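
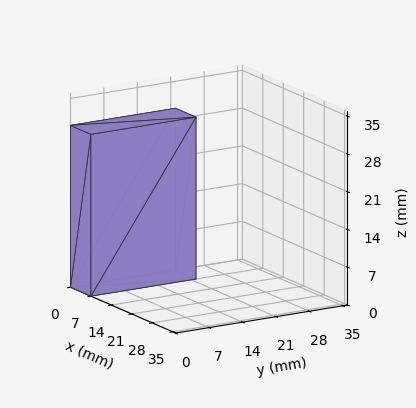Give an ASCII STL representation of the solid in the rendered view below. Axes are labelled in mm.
Reading the render: the shape is a rectangular box, roughly 7 × 22 mm footprint and 30 mm tall (dimensions read to the nearest mm from the axis ticks). For the STL, each face is triangulated and given an outward normal.

solid part
  facet normal 0.0000 0.0000 -1.0000
    outer loop
      vertex 7.0 22.0 0.0
      vertex 7.0 0.0 0.0
      vertex 0.0 0.0 0.0
    endloop
  endfacet
  facet normal 0.0000 0.0000 -1.0000
    outer loop
      vertex 0.0 22.0 0.0
      vertex 7.0 22.0 0.0
      vertex 0.0 0.0 0.0
    endloop
  endfacet
  facet normal 0.0000 0.0000 1.0000
    outer loop
      vertex 0.0 0.0 30.0
      vertex 7.0 0.0 30.0
      vertex 7.0 22.0 30.0
    endloop
  endfacet
  facet normal 0.0000 0.0000 1.0000
    outer loop
      vertex 0.0 0.0 30.0
      vertex 7.0 22.0 30.0
      vertex 0.0 22.0 30.0
    endloop
  endfacet
  facet normal 0.0000 -1.0000 0.0000
    outer loop
      vertex 0.0 0.0 0.0
      vertex 7.0 0.0 0.0
      vertex 7.0 0.0 30.0
    endloop
  endfacet
  facet normal 0.0000 -1.0000 0.0000
    outer loop
      vertex 0.0 0.0 0.0
      vertex 7.0 0.0 30.0
      vertex 0.0 0.0 30.0
    endloop
  endfacet
  facet normal 0.0000 1.0000 0.0000
    outer loop
      vertex 7.0 22.0 30.0
      vertex 7.0 22.0 0.0
      vertex 0.0 22.0 0.0
    endloop
  endfacet
  facet normal 0.0000 1.0000 0.0000
    outer loop
      vertex 0.0 22.0 30.0
      vertex 7.0 22.0 30.0
      vertex 0.0 22.0 0.0
    endloop
  endfacet
  facet normal -1.0000 0.0000 0.0000
    outer loop
      vertex 0.0 22.0 30.0
      vertex 0.0 22.0 0.0
      vertex 0.0 0.0 0.0
    endloop
  endfacet
  facet normal -1.0000 0.0000 0.0000
    outer loop
      vertex 0.0 0.0 30.0
      vertex 0.0 22.0 30.0
      vertex 0.0 0.0 0.0
    endloop
  endfacet
  facet normal 1.0000 0.0000 0.0000
    outer loop
      vertex 7.0 0.0 0.0
      vertex 7.0 22.0 0.0
      vertex 7.0 22.0 30.0
    endloop
  endfacet
  facet normal 1.0000 0.0000 0.0000
    outer loop
      vertex 7.0 0.0 0.0
      vertex 7.0 22.0 30.0
      vertex 7.0 0.0 30.0
    endloop
  endfacet
endsolid part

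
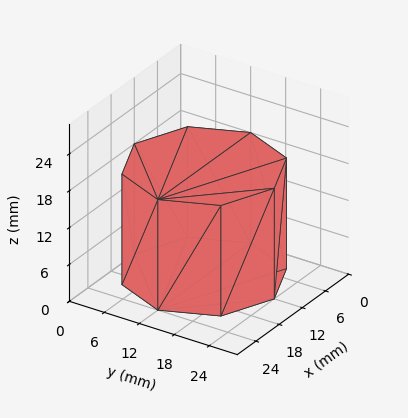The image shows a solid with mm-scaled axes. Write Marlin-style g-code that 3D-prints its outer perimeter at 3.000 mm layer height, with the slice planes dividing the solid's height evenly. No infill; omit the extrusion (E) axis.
Reading the render: the shape is a regular 8-sided prism (a cylinder approximated with 8 flat sides), circumscribed radius ≈ 12 mm, height ≈ 18 mm (dimensions read to the nearest mm from the axis ticks). For the g-code, the solid's height is divided into equal slices at the stated Δz and each level perimeter traced with G1 moves after a G0 lift.

; perimeter-only toolpath
G21 ; units = mm
G90 ; absolute positioning
G28 ; home
; layer 1
G0 Z3.000
G0 X24.000 Y12.000
G1 X20.485 Y20.485
G1 X12.000 Y24.000
G1 X3.515 Y20.485
G1 X0.000 Y12.000
G1 X3.515 Y3.515
G1 X12.000 Y0.000
G1 X20.485 Y3.515
G1 X24.000 Y12.000
; layer 2
G0 Z6.000
G0 X24.000 Y12.000
G1 X20.485 Y20.485
G1 X12.000 Y24.000
G1 X3.515 Y20.485
G1 X0.000 Y12.000
G1 X3.515 Y3.515
G1 X12.000 Y0.000
G1 X20.485 Y3.515
G1 X24.000 Y12.000
; layer 3
G0 Z9.000
G0 X24.000 Y12.000
G1 X20.485 Y20.485
G1 X12.000 Y24.000
G1 X3.515 Y20.485
G1 X0.000 Y12.000
G1 X3.515 Y3.515
G1 X12.000 Y0.000
G1 X20.485 Y3.515
G1 X24.000 Y12.000
; layer 4
G0 Z12.000
G0 X24.000 Y12.000
G1 X20.485 Y20.485
G1 X12.000 Y24.000
G1 X3.515 Y20.485
G1 X0.000 Y12.000
G1 X3.515 Y3.515
G1 X12.000 Y0.000
G1 X20.485 Y3.515
G1 X24.000 Y12.000
; layer 5
G0 Z15.000
G0 X24.000 Y12.000
G1 X20.485 Y20.485
G1 X12.000 Y24.000
G1 X3.515 Y20.485
G1 X0.000 Y12.000
G1 X3.515 Y3.515
G1 X12.000 Y0.000
G1 X20.485 Y3.515
G1 X24.000 Y12.000
; layer 6
G0 Z18.000
G0 X24.000 Y12.000
G1 X20.485 Y20.485
G1 X12.000 Y24.000
G1 X3.515 Y20.485
G1 X0.000 Y12.000
G1 X3.515 Y3.515
G1 X12.000 Y0.000
G1 X20.485 Y3.515
G1 X24.000 Y12.000
M2 ; end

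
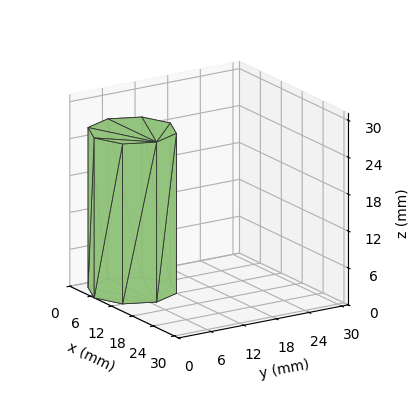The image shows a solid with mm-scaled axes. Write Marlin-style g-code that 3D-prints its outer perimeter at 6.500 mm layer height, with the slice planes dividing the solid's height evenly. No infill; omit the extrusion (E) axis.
Reading the render: the shape is a regular 8-sided prism (a cylinder approximated with 8 flat sides), circumscribed radius ≈ 7 mm, height ≈ 26 mm (dimensions read to the nearest mm from the axis ticks). For the g-code, the solid's height is divided into equal slices at the stated Δz and each level perimeter traced with G1 moves after a G0 lift.

; perimeter-only toolpath
G21 ; units = mm
G90 ; absolute positioning
G28 ; home
; layer 1
G0 Z6.500
G0 X14.000 Y7.000
G1 X11.950 Y11.950
G1 X7.000 Y14.000
G1 X2.050 Y11.950
G1 X0.000 Y7.000
G1 X2.050 Y2.050
G1 X7.000 Y0.000
G1 X11.950 Y2.050
G1 X14.000 Y7.000
; layer 2
G0 Z13.000
G0 X14.000 Y7.000
G1 X11.950 Y11.950
G1 X7.000 Y14.000
G1 X2.050 Y11.950
G1 X0.000 Y7.000
G1 X2.050 Y2.050
G1 X7.000 Y0.000
G1 X11.950 Y2.050
G1 X14.000 Y7.000
; layer 3
G0 Z19.500
G0 X14.000 Y7.000
G1 X11.950 Y11.950
G1 X7.000 Y14.000
G1 X2.050 Y11.950
G1 X0.000 Y7.000
G1 X2.050 Y2.050
G1 X7.000 Y0.000
G1 X11.950 Y2.050
G1 X14.000 Y7.000
; layer 4
G0 Z26.000
G0 X14.000 Y7.000
G1 X11.950 Y11.950
G1 X7.000 Y14.000
G1 X2.050 Y11.950
G1 X0.000 Y7.000
G1 X2.050 Y2.050
G1 X7.000 Y0.000
G1 X11.950 Y2.050
G1 X14.000 Y7.000
M2 ; end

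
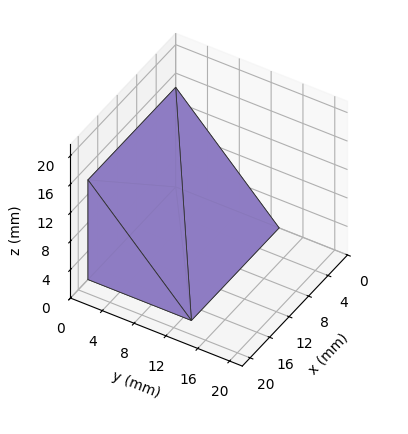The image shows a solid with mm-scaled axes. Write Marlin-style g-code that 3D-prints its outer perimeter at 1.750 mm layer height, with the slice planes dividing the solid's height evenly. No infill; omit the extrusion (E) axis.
Reading the render: the shape is a wedge (ramp): 18 × 13 mm base, rising to 14 mm along the y=0 edge and sloping linearly to z=0 at y=13 (dimensions read to the nearest mm from the axis ticks). For the g-code, the solid's height is divided into equal slices at the stated Δz and each level perimeter traced with G1 moves after a G0 lift.

; perimeter-only toolpath
G21 ; units = mm
G90 ; absolute positioning
G28 ; home
; layer 1
G0 Z1.750
G0 X0.000 Y0.000
G1 X18.000 Y0.000
G1 X18.000 Y11.375
G1 X0.000 Y11.375
G1 X0.000 Y0.000
; layer 2
G0 Z3.500
G0 X0.000 Y0.000
G1 X18.000 Y0.000
G1 X18.000 Y9.750
G1 X0.000 Y9.750
G1 X0.000 Y0.000
; layer 3
G0 Z5.250
G0 X0.000 Y0.000
G1 X18.000 Y0.000
G1 X18.000 Y8.125
G1 X0.000 Y8.125
G1 X0.000 Y0.000
; layer 4
G0 Z7.000
G0 X0.000 Y0.000
G1 X18.000 Y0.000
G1 X18.000 Y6.500
G1 X0.000 Y6.500
G1 X0.000 Y0.000
; layer 5
G0 Z8.750
G0 X0.000 Y0.000
G1 X18.000 Y0.000
G1 X18.000 Y4.875
G1 X0.000 Y4.875
G1 X0.000 Y0.000
; layer 6
G0 Z10.500
G0 X0.000 Y0.000
G1 X18.000 Y0.000
G1 X18.000 Y3.250
G1 X0.000 Y3.250
G1 X0.000 Y0.000
; layer 7
G0 Z12.250
G0 X0.000 Y0.000
G1 X18.000 Y0.000
G1 X18.000 Y1.625
G1 X0.000 Y1.625
G1 X0.000 Y0.000
M2 ; end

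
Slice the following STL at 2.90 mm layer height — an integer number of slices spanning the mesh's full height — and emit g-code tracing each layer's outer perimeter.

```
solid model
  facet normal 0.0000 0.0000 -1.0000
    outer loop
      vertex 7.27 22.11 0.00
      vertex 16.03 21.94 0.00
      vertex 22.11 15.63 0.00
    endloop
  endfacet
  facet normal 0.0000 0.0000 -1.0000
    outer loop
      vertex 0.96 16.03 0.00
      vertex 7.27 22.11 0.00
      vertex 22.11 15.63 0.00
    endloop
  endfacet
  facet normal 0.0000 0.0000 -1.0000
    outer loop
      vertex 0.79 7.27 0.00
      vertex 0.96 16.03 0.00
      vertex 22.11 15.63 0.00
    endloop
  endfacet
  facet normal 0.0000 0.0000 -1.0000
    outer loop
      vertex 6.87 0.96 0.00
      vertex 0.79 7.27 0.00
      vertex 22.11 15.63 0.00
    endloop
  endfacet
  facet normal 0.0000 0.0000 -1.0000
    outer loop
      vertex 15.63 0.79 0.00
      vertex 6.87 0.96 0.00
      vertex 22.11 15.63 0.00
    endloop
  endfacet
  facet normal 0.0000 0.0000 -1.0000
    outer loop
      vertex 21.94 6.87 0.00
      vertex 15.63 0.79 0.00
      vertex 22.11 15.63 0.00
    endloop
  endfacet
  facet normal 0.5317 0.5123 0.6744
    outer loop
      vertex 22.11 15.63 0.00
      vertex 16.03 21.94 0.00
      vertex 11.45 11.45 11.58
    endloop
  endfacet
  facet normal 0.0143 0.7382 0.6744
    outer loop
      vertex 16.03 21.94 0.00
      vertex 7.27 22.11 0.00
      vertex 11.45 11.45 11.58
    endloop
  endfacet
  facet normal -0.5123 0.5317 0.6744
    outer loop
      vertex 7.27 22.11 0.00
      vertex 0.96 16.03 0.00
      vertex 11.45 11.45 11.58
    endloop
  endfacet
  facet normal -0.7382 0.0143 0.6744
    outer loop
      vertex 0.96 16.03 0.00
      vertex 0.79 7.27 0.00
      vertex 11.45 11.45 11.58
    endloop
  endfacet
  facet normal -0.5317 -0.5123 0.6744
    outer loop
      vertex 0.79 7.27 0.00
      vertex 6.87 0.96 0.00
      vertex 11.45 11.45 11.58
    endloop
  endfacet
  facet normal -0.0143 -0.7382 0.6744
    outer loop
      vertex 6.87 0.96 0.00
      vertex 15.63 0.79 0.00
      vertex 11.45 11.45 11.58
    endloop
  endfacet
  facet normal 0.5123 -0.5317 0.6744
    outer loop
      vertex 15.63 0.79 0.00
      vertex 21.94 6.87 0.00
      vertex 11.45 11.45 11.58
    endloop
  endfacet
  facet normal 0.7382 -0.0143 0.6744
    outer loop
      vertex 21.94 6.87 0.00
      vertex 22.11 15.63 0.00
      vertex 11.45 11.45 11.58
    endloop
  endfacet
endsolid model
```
; perimeter-only toolpath
G21 ; units = mm
G90 ; absolute positioning
G28 ; home
; layer 1
G0 Z2.90
G0 X19.45 Y14.59
G1 X14.89 Y19.32
G1 X8.31 Y19.45
G1 X3.58 Y14.89
G1 X3.46 Y8.31
G1 X8.02 Y3.58
G1 X14.59 Y3.46
G1 X19.32 Y8.02
G1 X19.45 Y14.59
; layer 2
G0 Z5.79
G0 X16.78 Y13.54
G1 X13.74 Y16.70
G1 X9.36 Y16.78
G1 X6.21 Y13.74
G1 X6.12 Y9.36
G1 X9.16 Y6.21
G1 X13.54 Y6.12
G1 X16.70 Y9.16
G1 X16.78 Y13.54
; layer 3
G0 Z8.69
G0 X14.11 Y12.49
G1 X12.59 Y14.07
G1 X10.40 Y14.11
G1 X8.83 Y12.59
G1 X8.78 Y10.40
G1 X10.30 Y8.83
G1 X12.49 Y8.78
G1 X14.07 Y10.30
G1 X14.11 Y12.49
M2 ; end

The solid is a regular 8-sided pyramid, base circumscribed radius ≈ 11.4 mm, apex at z ≈ 11.6 mm. Slicing at Δz = 2.90 mm — 4 equal slices spanning the solid's height, so layer i sits at z = i·h/4 — gives 3 non-empty perimeters. Each is a 8-segment closed polygon; G0 lifts to the layer z and rapids to the start vertex, then G1 traces the edges. The cross-section shrinks linearly with z (the slice at the apex is degenerate and omitted).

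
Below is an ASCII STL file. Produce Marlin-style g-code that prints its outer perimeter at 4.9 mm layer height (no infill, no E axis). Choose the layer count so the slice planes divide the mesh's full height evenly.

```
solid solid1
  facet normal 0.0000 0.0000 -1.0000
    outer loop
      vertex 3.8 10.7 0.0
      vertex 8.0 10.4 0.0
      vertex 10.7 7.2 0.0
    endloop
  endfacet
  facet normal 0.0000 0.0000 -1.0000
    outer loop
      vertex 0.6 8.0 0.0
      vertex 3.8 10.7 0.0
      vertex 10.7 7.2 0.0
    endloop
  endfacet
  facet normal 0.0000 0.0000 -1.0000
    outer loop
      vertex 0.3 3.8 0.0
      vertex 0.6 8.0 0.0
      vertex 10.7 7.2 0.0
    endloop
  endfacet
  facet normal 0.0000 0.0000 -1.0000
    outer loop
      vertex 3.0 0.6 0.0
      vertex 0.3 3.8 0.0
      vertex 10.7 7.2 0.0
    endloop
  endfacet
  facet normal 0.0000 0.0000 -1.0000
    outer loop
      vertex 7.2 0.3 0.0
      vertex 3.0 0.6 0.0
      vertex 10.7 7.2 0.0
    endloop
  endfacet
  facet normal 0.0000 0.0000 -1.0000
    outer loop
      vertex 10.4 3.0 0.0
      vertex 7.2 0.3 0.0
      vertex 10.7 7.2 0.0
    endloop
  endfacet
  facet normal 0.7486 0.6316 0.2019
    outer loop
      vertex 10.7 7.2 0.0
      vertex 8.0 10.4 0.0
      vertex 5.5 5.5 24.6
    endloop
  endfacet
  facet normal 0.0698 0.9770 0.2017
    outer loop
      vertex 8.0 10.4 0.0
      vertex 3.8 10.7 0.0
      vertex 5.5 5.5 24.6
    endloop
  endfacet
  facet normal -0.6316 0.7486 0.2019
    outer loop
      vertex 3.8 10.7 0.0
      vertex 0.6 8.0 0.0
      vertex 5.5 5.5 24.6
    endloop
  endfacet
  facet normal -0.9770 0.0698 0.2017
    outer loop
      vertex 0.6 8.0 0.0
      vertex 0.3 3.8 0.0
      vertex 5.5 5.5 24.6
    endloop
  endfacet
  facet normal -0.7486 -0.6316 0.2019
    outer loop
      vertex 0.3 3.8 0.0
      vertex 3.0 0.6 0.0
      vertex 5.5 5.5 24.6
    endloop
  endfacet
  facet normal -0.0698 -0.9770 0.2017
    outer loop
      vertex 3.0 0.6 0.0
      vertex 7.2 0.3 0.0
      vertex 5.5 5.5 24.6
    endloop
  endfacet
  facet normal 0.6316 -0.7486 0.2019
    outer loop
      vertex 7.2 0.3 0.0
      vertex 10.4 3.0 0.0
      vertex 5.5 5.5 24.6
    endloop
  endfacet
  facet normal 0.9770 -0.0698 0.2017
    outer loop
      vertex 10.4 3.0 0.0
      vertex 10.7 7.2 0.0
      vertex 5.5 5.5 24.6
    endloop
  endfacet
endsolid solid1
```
; perimeter-only toolpath
G21 ; units = mm
G90 ; absolute positioning
G28 ; home
; layer 1
G0 Z4.9
G0 X9.7 Y6.9
G1 X7.5 Y9.4
G1 X4.1 Y9.7
G1 X1.6 Y7.5
G1 X1.3 Y4.1
G1 X3.5 Y1.6
G1 X6.9 Y1.3
G1 X9.4 Y3.5
G1 X9.7 Y6.9
; layer 2
G0 Z9.8
G0 X8.6 Y6.5
G1 X7.0 Y8.4
G1 X4.5 Y8.6
G1 X2.6 Y7.0
G1 X2.4 Y4.5
G1 X4.0 Y2.6
G1 X6.5 Y2.4
G1 X8.4 Y4.0
G1 X8.6 Y6.5
; layer 3
G0 Z14.8
G0 X7.6 Y6.2
G1 X6.5 Y7.5
G1 X4.8 Y7.6
G1 X3.5 Y6.5
G1 X3.4 Y4.8
G1 X4.5 Y3.5
G1 X6.2 Y3.4
G1 X7.5 Y4.5
G1 X7.6 Y6.2
; layer 4
G0 Z19.7
G0 X6.5 Y5.8
G1 X6.0 Y6.5
G1 X5.2 Y6.5
G1 X4.5 Y6.0
G1 X4.5 Y5.2
G1 X5.0 Y4.5
G1 X5.8 Y4.5
G1 X6.5 Y5.0
G1 X6.5 Y5.8
M2 ; end

The solid is a regular 8-sided pyramid, base circumscribed radius ≈ 5.5 mm, apex at z ≈ 24.6 mm. Slicing at Δz = 4.9 mm — 5 equal slices spanning the solid's height, so layer i sits at z = i·h/5 — gives 4 non-empty perimeters. Each is a 8-segment closed polygon; G0 lifts to the layer z and rapids to the start vertex, then G1 traces the edges. The cross-section shrinks linearly with z (the slice at the apex is degenerate and omitted).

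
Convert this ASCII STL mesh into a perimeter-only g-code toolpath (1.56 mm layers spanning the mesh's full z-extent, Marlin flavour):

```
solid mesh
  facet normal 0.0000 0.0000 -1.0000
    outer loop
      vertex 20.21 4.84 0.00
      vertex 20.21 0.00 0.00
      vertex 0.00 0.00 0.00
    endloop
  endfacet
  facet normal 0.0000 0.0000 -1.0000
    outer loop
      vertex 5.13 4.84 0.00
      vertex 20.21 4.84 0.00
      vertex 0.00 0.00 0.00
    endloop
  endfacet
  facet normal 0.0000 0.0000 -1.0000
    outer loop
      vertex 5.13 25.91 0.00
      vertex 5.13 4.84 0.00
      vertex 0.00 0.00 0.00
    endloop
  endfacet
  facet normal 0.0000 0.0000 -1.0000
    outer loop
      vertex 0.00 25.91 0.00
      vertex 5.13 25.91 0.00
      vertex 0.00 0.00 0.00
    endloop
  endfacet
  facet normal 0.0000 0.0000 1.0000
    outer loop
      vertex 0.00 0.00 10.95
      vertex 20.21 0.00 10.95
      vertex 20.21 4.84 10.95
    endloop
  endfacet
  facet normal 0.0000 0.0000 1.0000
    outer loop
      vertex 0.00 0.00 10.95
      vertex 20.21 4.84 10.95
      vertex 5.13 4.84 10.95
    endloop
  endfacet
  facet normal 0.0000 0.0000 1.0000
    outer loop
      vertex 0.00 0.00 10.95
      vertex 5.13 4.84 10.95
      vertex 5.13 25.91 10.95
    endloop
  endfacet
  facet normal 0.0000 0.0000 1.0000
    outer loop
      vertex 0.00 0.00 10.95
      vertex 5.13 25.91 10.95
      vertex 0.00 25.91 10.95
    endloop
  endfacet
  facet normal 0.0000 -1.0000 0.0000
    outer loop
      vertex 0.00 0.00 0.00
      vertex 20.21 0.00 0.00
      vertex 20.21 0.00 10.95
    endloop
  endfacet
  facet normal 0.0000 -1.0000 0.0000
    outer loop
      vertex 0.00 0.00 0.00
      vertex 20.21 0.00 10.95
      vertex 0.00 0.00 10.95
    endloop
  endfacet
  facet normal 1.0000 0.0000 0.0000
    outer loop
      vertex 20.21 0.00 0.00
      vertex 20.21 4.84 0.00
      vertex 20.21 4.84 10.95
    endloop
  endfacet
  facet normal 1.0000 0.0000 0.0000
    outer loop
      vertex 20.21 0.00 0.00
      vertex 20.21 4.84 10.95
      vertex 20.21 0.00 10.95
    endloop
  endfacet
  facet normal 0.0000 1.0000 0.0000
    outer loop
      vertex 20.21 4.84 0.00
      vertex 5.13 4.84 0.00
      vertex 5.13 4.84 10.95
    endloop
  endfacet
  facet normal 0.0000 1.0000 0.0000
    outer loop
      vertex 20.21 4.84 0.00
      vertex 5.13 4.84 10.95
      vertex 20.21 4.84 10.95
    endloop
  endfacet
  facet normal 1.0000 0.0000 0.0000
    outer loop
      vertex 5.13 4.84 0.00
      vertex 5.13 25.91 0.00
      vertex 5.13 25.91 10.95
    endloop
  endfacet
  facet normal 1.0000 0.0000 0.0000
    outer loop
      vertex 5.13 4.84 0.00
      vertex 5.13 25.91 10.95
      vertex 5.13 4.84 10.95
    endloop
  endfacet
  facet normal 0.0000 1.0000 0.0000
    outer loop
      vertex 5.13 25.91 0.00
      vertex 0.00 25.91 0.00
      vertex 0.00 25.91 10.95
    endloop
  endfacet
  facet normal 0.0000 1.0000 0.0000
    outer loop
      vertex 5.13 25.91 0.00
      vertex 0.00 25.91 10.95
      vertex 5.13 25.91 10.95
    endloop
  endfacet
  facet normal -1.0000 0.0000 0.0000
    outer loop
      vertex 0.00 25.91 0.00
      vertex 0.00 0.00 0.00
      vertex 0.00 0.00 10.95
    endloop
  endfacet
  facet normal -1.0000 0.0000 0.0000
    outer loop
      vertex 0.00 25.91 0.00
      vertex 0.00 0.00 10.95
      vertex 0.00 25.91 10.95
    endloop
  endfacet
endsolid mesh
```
; perimeter-only toolpath
G21 ; units = mm
G90 ; absolute positioning
G28 ; home
; layer 1
G0 Z1.56
G0 X0.00 Y0.00
G1 X20.21 Y0.00
G1 X20.21 Y4.84
G1 X5.13 Y4.84
G1 X5.13 Y25.91
G1 X0.00 Y25.91
G1 X0.00 Y0.00
; layer 2
G0 Z3.13
G0 X0.00 Y0.00
G1 X20.21 Y0.00
G1 X20.21 Y4.84
G1 X5.13 Y4.84
G1 X5.13 Y25.91
G1 X0.00 Y25.91
G1 X0.00 Y0.00
; layer 3
G0 Z4.69
G0 X0.00 Y0.00
G1 X20.21 Y0.00
G1 X20.21 Y4.84
G1 X5.13 Y4.84
G1 X5.13 Y25.91
G1 X0.00 Y25.91
G1 X0.00 Y0.00
; layer 4
G0 Z6.26
G0 X0.00 Y0.00
G1 X20.21 Y0.00
G1 X20.21 Y4.84
G1 X5.13 Y4.84
G1 X5.13 Y25.91
G1 X0.00 Y25.91
G1 X0.00 Y0.00
; layer 5
G0 Z7.82
G0 X0.00 Y0.00
G1 X20.21 Y0.00
G1 X20.21 Y4.84
G1 X5.13 Y4.84
G1 X5.13 Y25.91
G1 X0.00 Y25.91
G1 X0.00 Y0.00
; layer 6
G0 Z9.39
G0 X0.00 Y0.00
G1 X20.21 Y0.00
G1 X20.21 Y4.84
G1 X5.13 Y4.84
G1 X5.13 Y25.91
G1 X0.00 Y25.91
G1 X0.00 Y0.00
; layer 7
G0 Z10.95
G0 X0.00 Y0.00
G1 X20.21 Y0.00
G1 X20.21 Y4.84
G1 X5.13 Y4.84
G1 X5.13 Y25.91
G1 X0.00 Y25.91
G1 X0.00 Y0.00
M2 ; end

The solid is an L-shaped prism: outer 20.2 × 25.9 mm, arm thicknesses ≈ 4.84 mm (horizontal) and 5.13 mm (vertical), extruded 10.9 mm in z. Slicing at Δz = 1.56 mm — 7 equal slices spanning the solid's height, so layer i sits at z = i·h/7 — gives 7 non-empty perimeters. Each is a 6-segment closed polygon; G0 lifts to the layer z and rapids to the start vertex, then G1 traces the edges.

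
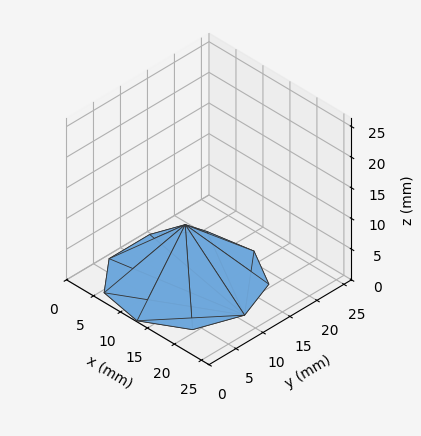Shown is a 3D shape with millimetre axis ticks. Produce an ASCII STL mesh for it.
Reading the render: the shape is a regular 9-sided pyramid, base circumscribed radius ≈ 11 mm, apex at z ≈ 9 mm (dimensions read to the nearest mm from the axis ticks). For the STL, each face is triangulated and given an outward normal.

solid part
  facet normal 0.0000 0.0000 -1.0000
    outer loop
      vertex 12.910 21.833 0.000
      vertex 19.426 18.071 0.000
      vertex 22.000 11.000 0.000
    endloop
  endfacet
  facet normal 0.0000 0.0000 -1.0000
    outer loop
      vertex 5.500 20.526 0.000
      vertex 12.910 21.833 0.000
      vertex 22.000 11.000 0.000
    endloop
  endfacet
  facet normal 0.0000 0.0000 -1.0000
    outer loop
      vertex 0.663 14.762 0.000
      vertex 5.500 20.526 0.000
      vertex 22.000 11.000 0.000
    endloop
  endfacet
  facet normal 0.0000 0.0000 -1.0000
    outer loop
      vertex 0.663 7.238 0.000
      vertex 0.663 14.762 0.000
      vertex 22.000 11.000 0.000
    endloop
  endfacet
  facet normal 0.0000 0.0000 -1.0000
    outer loop
      vertex 5.500 1.474 0.000
      vertex 0.663 7.238 0.000
      vertex 22.000 11.000 0.000
    endloop
  endfacet
  facet normal 0.0000 0.0000 -1.0000
    outer loop
      vertex 12.910 0.167 0.000
      vertex 5.500 1.474 0.000
      vertex 22.000 11.000 0.000
    endloop
  endfacet
  facet normal 0.0000 0.0000 -1.0000
    outer loop
      vertex 19.426 3.929 0.000
      vertex 12.910 0.167 0.000
      vertex 22.000 11.000 0.000
    endloop
  endfacet
  facet normal 0.6171 0.2246 0.7542
    outer loop
      vertex 22.000 11.000 0.000
      vertex 19.426 18.071 0.000
      vertex 11.000 11.000 9.000
    endloop
  endfacet
  facet normal 0.3283 0.5687 0.7542
    outer loop
      vertex 19.426 18.071 0.000
      vertex 12.910 21.833 0.000
      vertex 11.000 11.000 9.000
    endloop
  endfacet
  facet normal -0.1141 0.6467 0.7542
    outer loop
      vertex 12.910 21.833 0.000
      vertex 5.500 20.526 0.000
      vertex 11.000 11.000 9.000
    endloop
  endfacet
  facet normal -0.5030 0.4221 0.7542
    outer loop
      vertex 5.500 20.526 0.000
      vertex 0.663 14.762 0.000
      vertex 11.000 11.000 9.000
    endloop
  endfacet
  facet normal -0.6566 0.0000 0.7542
    outer loop
      vertex 0.663 14.762 0.000
      vertex 0.663 7.238 0.000
      vertex 11.000 11.000 9.000
    endloop
  endfacet
  facet normal -0.5030 -0.4221 0.7542
    outer loop
      vertex 0.663 7.238 0.000
      vertex 5.500 1.474 0.000
      vertex 11.000 11.000 9.000
    endloop
  endfacet
  facet normal -0.1141 -0.6467 0.7542
    outer loop
      vertex 5.500 1.474 0.000
      vertex 12.910 0.167 0.000
      vertex 11.000 11.000 9.000
    endloop
  endfacet
  facet normal 0.3283 -0.5687 0.7542
    outer loop
      vertex 12.910 0.167 0.000
      vertex 19.426 3.929 0.000
      vertex 11.000 11.000 9.000
    endloop
  endfacet
  facet normal 0.6171 -0.2246 0.7542
    outer loop
      vertex 19.426 3.929 0.000
      vertex 22.000 11.000 0.000
      vertex 11.000 11.000 9.000
    endloop
  endfacet
endsolid part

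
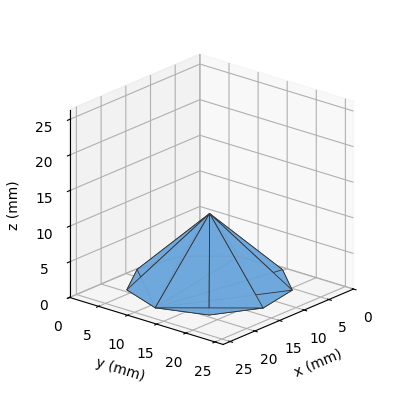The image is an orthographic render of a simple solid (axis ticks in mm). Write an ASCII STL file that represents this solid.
Reading the render: the shape is a regular 9-sided pyramid, base circumscribed radius ≈ 11 mm, apex at z ≈ 10 mm (dimensions read to the nearest mm from the axis ticks). For the STL, each face is triangulated and given an outward normal.

solid part
  facet normal 0.0000 0.0000 -1.0000
    outer loop
      vertex 12.91 21.83 0.00
      vertex 19.43 18.07 0.00
      vertex 22.00 11.00 0.00
    endloop
  endfacet
  facet normal 0.0000 0.0000 -1.0000
    outer loop
      vertex 5.50 20.53 0.00
      vertex 12.91 21.83 0.00
      vertex 22.00 11.00 0.00
    endloop
  endfacet
  facet normal 0.0000 0.0000 -1.0000
    outer loop
      vertex 0.66 14.76 0.00
      vertex 5.50 20.53 0.00
      vertex 22.00 11.00 0.00
    endloop
  endfacet
  facet normal 0.0000 0.0000 -1.0000
    outer loop
      vertex 0.66 7.24 0.00
      vertex 0.66 14.76 0.00
      vertex 22.00 11.00 0.00
    endloop
  endfacet
  facet normal 0.0000 0.0000 -1.0000
    outer loop
      vertex 5.50 1.47 0.00
      vertex 0.66 7.24 0.00
      vertex 22.00 11.00 0.00
    endloop
  endfacet
  facet normal 0.0000 0.0000 -1.0000
    outer loop
      vertex 12.91 0.17 0.00
      vertex 5.50 1.47 0.00
      vertex 22.00 11.00 0.00
    endloop
  endfacet
  facet normal 0.0000 0.0000 -1.0000
    outer loop
      vertex 19.43 3.93 0.00
      vertex 12.91 0.17 0.00
      vertex 22.00 11.00 0.00
    endloop
  endfacet
  facet normal 0.6534 0.2375 0.7188
    outer loop
      vertex 22.00 11.00 0.00
      vertex 19.43 18.07 0.00
      vertex 11.00 11.00 10.00
    endloop
  endfacet
  facet normal 0.3474 0.6023 0.7187
    outer loop
      vertex 19.43 18.07 0.00
      vertex 12.91 21.83 0.00
      vertex 11.00 11.00 10.00
    endloop
  endfacet
  facet normal -0.1201 0.6848 0.7187
    outer loop
      vertex 12.91 21.83 0.00
      vertex 5.50 20.53 0.00
      vertex 11.00 11.00 10.00
    endloop
  endfacet
  facet normal -0.5327 0.4468 0.7188
    outer loop
      vertex 5.50 20.53 0.00
      vertex 0.66 14.76 0.00
      vertex 11.00 11.00 10.00
    endloop
  endfacet
  facet normal -0.6952 0.0000 0.7188
    outer loop
      vertex 0.66 14.76 0.00
      vertex 0.66 7.24 0.00
      vertex 11.00 11.00 10.00
    endloop
  endfacet
  facet normal -0.5327 -0.4468 0.7188
    outer loop
      vertex 0.66 7.24 0.00
      vertex 5.50 1.47 0.00
      vertex 11.00 11.00 10.00
    endloop
  endfacet
  facet normal -0.1201 -0.6848 0.7187
    outer loop
      vertex 5.50 1.47 0.00
      vertex 12.91 0.17 0.00
      vertex 11.00 11.00 10.00
    endloop
  endfacet
  facet normal 0.3474 -0.6023 0.7187
    outer loop
      vertex 12.91 0.17 0.00
      vertex 19.43 3.93 0.00
      vertex 11.00 11.00 10.00
    endloop
  endfacet
  facet normal 0.6534 -0.2375 0.7188
    outer loop
      vertex 19.43 3.93 0.00
      vertex 22.00 11.00 0.00
      vertex 11.00 11.00 10.00
    endloop
  endfacet
endsolid part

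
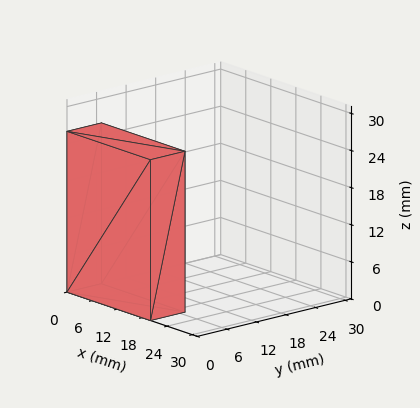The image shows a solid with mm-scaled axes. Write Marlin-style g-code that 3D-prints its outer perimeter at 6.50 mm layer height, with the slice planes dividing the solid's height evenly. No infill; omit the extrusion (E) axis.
Reading the render: the shape is a rectangular box, roughly 20 × 7 mm footprint and 26 mm tall (dimensions read to the nearest mm from the axis ticks). For the g-code, the solid's height is divided into equal slices at the stated Δz and each level perimeter traced with G1 moves after a G0 lift.

; perimeter-only toolpath
G21 ; units = mm
G90 ; absolute positioning
G28 ; home
; layer 1
G0 Z6.50
G0 X0.00 Y0.00
G1 X20.00 Y0.00
G1 X20.00 Y7.00
G1 X0.00 Y7.00
G1 X0.00 Y0.00
; layer 2
G0 Z13.00
G0 X0.00 Y0.00
G1 X20.00 Y0.00
G1 X20.00 Y7.00
G1 X0.00 Y7.00
G1 X0.00 Y0.00
; layer 3
G0 Z19.50
G0 X0.00 Y0.00
G1 X20.00 Y0.00
G1 X20.00 Y7.00
G1 X0.00 Y7.00
G1 X0.00 Y0.00
; layer 4
G0 Z26.00
G0 X0.00 Y0.00
G1 X20.00 Y0.00
G1 X20.00 Y7.00
G1 X0.00 Y7.00
G1 X0.00 Y0.00
M2 ; end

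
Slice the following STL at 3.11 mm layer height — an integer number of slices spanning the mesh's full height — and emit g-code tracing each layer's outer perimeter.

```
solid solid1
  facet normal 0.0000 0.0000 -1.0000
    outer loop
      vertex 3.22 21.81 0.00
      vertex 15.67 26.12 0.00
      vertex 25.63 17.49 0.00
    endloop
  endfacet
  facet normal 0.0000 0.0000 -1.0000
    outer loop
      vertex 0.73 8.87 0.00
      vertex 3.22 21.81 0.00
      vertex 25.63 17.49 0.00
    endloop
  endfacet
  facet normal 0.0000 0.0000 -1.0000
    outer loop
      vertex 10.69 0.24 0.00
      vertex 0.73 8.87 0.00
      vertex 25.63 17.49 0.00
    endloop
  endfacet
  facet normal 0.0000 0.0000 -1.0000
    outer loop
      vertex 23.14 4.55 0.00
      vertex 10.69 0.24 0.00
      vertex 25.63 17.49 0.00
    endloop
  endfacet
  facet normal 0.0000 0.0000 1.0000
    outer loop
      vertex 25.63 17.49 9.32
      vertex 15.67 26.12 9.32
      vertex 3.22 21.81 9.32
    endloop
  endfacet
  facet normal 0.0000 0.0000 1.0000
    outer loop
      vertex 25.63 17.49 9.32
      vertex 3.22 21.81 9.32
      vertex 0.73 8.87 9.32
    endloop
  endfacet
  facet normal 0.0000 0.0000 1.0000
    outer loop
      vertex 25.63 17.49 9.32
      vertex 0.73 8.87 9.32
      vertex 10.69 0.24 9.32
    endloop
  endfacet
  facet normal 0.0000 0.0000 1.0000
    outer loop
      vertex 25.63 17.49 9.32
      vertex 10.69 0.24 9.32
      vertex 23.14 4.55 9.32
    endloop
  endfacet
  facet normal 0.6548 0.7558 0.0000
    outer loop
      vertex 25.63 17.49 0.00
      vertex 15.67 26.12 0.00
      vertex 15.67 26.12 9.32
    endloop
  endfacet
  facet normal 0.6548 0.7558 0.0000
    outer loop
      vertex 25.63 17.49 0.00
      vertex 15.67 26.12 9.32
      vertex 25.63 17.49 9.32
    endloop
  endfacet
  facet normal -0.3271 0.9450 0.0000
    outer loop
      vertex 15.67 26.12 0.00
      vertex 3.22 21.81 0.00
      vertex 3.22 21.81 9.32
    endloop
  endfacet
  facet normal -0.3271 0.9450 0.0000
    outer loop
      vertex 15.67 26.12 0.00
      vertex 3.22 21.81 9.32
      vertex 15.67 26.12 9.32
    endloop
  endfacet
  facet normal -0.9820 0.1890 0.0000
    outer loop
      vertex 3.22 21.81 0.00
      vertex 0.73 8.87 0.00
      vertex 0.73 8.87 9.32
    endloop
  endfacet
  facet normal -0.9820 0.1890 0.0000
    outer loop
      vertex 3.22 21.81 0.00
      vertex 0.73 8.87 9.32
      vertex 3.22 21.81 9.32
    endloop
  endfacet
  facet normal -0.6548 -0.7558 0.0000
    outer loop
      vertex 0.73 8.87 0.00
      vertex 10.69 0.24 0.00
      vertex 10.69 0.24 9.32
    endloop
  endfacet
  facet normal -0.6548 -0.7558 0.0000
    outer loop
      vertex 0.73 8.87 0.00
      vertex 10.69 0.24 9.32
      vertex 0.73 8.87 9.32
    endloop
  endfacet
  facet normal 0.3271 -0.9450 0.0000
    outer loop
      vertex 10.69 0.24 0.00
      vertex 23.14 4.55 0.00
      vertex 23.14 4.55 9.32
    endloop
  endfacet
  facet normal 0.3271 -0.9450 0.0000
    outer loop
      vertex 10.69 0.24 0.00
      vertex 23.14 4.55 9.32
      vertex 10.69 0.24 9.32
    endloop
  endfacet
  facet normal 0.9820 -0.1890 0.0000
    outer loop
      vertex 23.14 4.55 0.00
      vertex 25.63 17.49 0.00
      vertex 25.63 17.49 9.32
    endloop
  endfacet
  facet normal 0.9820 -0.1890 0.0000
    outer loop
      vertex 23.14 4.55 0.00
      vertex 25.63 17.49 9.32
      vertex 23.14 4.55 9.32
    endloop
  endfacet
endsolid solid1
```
; perimeter-only toolpath
G21 ; units = mm
G90 ; absolute positioning
G28 ; home
; layer 1
G0 Z3.11
G0 X25.63 Y17.49
G1 X15.67 Y26.12
G1 X3.22 Y21.81
G1 X0.73 Y8.87
G1 X10.69 Y0.24
G1 X23.14 Y4.55
G1 X25.63 Y17.49
; layer 2
G0 Z6.21
G0 X25.63 Y17.49
G1 X15.67 Y26.12
G1 X3.22 Y21.81
G1 X0.73 Y8.87
G1 X10.69 Y0.24
G1 X23.14 Y4.55
G1 X25.63 Y17.49
; layer 3
G0 Z9.32
G0 X25.63 Y17.49
G1 X15.67 Y26.12
G1 X3.22 Y21.81
G1 X0.73 Y8.87
G1 X10.69 Y0.24
G1 X23.14 Y4.55
G1 X25.63 Y17.49
M2 ; end

The solid is a regular 6-sided prism (a cylinder approximated with 6 flat sides), circumscribed radius ≈ 13.2 mm, height ≈ 9.32 mm. Slicing at Δz = 3.11 mm — 3 equal slices spanning the solid's height, so layer i sits at z = i·h/3 — gives 3 non-empty perimeters. Each is a 6-segment closed polygon; G0 lifts to the layer z and rapids to the start vertex, then G1 traces the edges.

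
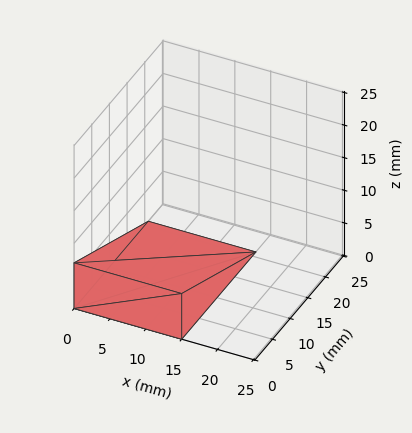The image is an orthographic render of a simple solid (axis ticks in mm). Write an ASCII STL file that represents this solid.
Reading the render: the shape is a wedge (ramp): 15 × 21 mm base, rising to 7 mm along the y=0 edge and sloping linearly to z=0 at y=21 (dimensions read to the nearest mm from the axis ticks). For the STL, each face is triangulated and given an outward normal.

solid part
  facet normal 0.0000 0.0000 -1.0000
    outer loop
      vertex 15.0 21.0 0.0
      vertex 15.0 0.0 0.0
      vertex 0.0 0.0 0.0
    endloop
  endfacet
  facet normal 0.0000 0.0000 -1.0000
    outer loop
      vertex 0.0 21.0 0.0
      vertex 15.0 21.0 0.0
      vertex 0.0 0.0 0.0
    endloop
  endfacet
  facet normal 0.0000 -1.0000 0.0000
    outer loop
      vertex 0.0 0.0 0.0
      vertex 15.0 0.0 0.0
      vertex 15.0 0.0 7.0
    endloop
  endfacet
  facet normal 0.0000 -1.0000 0.0000
    outer loop
      vertex 0.0 0.0 0.0
      vertex 15.0 0.0 7.0
      vertex 0.0 0.0 7.0
    endloop
  endfacet
  facet normal 0.0000 0.3162 0.9487
    outer loop
      vertex 0.0 0.0 7.0
      vertex 15.0 0.0 7.0
      vertex 15.0 21.0 0.0
    endloop
  endfacet
  facet normal 0.0000 0.3162 0.9487
    outer loop
      vertex 0.0 0.0 7.0
      vertex 15.0 21.0 0.0
      vertex 0.0 21.0 0.0
    endloop
  endfacet
  facet normal -1.0000 0.0000 0.0000
    outer loop
      vertex 0.0 0.0 7.0
      vertex 0.0 21.0 0.0
      vertex 0.0 0.0 0.0
    endloop
  endfacet
  facet normal 1.0000 0.0000 0.0000
    outer loop
      vertex 15.0 0.0 0.0
      vertex 15.0 21.0 0.0
      vertex 15.0 0.0 7.0
    endloop
  endfacet
endsolid part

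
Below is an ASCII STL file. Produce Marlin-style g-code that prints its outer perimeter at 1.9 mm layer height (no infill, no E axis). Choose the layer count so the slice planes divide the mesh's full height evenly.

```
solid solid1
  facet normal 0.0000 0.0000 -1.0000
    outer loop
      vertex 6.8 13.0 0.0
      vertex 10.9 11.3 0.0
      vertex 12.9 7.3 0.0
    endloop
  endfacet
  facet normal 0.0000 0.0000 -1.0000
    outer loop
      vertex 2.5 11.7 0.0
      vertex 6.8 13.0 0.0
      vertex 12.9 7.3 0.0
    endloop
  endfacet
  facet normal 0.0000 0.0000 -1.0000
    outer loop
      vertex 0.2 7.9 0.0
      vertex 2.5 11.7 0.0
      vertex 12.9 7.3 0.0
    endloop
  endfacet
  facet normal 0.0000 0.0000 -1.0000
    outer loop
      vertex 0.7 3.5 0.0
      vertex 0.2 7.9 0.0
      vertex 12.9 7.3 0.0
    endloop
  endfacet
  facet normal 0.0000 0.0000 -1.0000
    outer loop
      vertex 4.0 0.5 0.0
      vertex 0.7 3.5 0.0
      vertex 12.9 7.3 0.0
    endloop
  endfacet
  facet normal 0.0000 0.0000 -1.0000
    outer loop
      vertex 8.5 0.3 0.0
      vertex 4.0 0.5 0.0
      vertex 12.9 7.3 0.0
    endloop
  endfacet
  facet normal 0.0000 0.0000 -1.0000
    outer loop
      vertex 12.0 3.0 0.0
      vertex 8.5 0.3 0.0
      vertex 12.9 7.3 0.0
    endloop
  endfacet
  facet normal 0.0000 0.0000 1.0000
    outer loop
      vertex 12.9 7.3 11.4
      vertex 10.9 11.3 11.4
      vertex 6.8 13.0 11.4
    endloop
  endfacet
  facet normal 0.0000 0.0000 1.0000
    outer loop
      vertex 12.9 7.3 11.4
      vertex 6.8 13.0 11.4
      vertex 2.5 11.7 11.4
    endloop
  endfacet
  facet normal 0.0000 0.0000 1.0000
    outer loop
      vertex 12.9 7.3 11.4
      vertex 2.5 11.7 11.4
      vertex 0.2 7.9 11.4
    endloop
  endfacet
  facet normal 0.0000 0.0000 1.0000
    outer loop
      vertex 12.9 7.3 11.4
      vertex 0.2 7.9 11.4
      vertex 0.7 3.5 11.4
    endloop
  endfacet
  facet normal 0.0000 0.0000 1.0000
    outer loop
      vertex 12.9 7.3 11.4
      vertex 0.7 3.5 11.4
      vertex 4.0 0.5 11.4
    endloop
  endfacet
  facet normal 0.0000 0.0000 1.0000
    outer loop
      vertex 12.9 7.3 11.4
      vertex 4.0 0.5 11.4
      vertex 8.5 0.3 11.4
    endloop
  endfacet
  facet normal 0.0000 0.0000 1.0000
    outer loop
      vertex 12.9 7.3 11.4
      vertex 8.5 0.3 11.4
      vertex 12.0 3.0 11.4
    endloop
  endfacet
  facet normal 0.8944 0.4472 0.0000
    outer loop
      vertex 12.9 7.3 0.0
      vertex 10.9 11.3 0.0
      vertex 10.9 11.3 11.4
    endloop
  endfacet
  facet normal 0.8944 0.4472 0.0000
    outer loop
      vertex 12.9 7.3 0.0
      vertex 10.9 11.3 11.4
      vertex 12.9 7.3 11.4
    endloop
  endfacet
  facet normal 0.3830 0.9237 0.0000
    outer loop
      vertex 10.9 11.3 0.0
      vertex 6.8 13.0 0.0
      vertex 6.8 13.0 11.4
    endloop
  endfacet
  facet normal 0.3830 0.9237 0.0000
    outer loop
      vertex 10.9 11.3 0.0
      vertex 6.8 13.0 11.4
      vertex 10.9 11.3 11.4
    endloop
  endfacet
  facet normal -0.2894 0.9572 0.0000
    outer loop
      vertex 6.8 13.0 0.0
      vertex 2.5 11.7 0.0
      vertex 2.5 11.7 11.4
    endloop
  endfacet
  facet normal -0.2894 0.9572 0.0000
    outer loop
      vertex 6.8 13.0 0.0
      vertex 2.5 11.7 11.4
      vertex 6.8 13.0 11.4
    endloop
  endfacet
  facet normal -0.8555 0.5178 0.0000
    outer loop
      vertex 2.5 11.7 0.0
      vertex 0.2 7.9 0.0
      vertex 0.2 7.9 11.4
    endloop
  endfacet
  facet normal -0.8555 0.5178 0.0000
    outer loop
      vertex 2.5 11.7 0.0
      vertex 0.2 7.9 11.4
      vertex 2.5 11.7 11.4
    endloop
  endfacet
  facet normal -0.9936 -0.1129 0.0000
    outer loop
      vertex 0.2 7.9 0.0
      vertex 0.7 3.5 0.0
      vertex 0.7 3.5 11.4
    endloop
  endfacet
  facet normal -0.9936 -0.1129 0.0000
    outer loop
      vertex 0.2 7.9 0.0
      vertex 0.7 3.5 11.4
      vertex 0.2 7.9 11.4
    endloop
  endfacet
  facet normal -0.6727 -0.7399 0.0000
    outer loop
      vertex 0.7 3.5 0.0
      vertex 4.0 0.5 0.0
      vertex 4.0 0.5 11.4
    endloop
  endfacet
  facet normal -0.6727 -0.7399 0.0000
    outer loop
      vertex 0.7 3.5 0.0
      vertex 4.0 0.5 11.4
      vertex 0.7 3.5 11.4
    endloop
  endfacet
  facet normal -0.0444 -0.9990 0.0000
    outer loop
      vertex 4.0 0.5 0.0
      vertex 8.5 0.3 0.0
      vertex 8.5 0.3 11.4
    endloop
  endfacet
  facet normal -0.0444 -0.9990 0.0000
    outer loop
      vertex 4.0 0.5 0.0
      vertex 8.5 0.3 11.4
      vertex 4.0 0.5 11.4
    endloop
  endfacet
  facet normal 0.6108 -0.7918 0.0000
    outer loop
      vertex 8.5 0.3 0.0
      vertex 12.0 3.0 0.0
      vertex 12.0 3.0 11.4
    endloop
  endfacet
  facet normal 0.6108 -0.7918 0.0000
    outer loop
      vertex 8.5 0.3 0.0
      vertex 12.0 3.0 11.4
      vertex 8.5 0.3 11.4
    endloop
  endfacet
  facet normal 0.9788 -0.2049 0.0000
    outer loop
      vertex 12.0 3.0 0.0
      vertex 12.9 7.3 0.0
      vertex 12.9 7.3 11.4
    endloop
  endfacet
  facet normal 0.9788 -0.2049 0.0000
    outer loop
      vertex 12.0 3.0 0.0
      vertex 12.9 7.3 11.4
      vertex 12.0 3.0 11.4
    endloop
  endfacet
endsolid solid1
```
; perimeter-only toolpath
G21 ; units = mm
G90 ; absolute positioning
G28 ; home
; layer 1
G0 Z1.9
G0 X12.9 Y7.3
G1 X10.9 Y11.3
G1 X6.8 Y13.0
G1 X2.5 Y11.7
G1 X0.2 Y7.9
G1 X0.7 Y3.5
G1 X4.0 Y0.5
G1 X8.5 Y0.3
G1 X12.0 Y3.0
G1 X12.9 Y7.3
; layer 2
G0 Z3.8
G0 X12.9 Y7.3
G1 X10.9 Y11.3
G1 X6.8 Y13.0
G1 X2.5 Y11.7
G1 X0.2 Y7.9
G1 X0.7 Y3.5
G1 X4.0 Y0.5
G1 X8.5 Y0.3
G1 X12.0 Y3.0
G1 X12.9 Y7.3
; layer 3
G0 Z5.7
G0 X12.9 Y7.3
G1 X10.9 Y11.3
G1 X6.8 Y13.0
G1 X2.5 Y11.7
G1 X0.2 Y7.9
G1 X0.7 Y3.5
G1 X4.0 Y0.5
G1 X8.5 Y0.3
G1 X12.0 Y3.0
G1 X12.9 Y7.3
; layer 4
G0 Z7.6
G0 X12.9 Y7.3
G1 X10.9 Y11.3
G1 X6.8 Y13.0
G1 X2.5 Y11.7
G1 X0.2 Y7.9
G1 X0.7 Y3.5
G1 X4.0 Y0.5
G1 X8.5 Y0.3
G1 X12.0 Y3.0
G1 X12.9 Y7.3
; layer 5
G0 Z9.5
G0 X12.9 Y7.3
G1 X10.9 Y11.3
G1 X6.8 Y13.0
G1 X2.5 Y11.7
G1 X0.2 Y7.9
G1 X0.7 Y3.5
G1 X4.0 Y0.5
G1 X8.5 Y0.3
G1 X12.0 Y3.0
G1 X12.9 Y7.3
; layer 6
G0 Z11.4
G0 X12.9 Y7.3
G1 X10.9 Y11.3
G1 X6.8 Y13.0
G1 X2.5 Y11.7
G1 X0.2 Y7.9
G1 X0.7 Y3.5
G1 X4.0 Y0.5
G1 X8.5 Y0.3
G1 X12.0 Y3.0
G1 X12.9 Y7.3
M2 ; end

The solid is a regular 9-sided prism (a cylinder approximated with 9 flat sides), circumscribed radius ≈ 6.5 mm, height ≈ 11.4 mm. Slicing at Δz = 1.9 mm — 6 equal slices spanning the solid's height, so layer i sits at z = i·h/6 — gives 6 non-empty perimeters. Each is a 9-segment closed polygon; G0 lifts to the layer z and rapids to the start vertex, then G1 traces the edges.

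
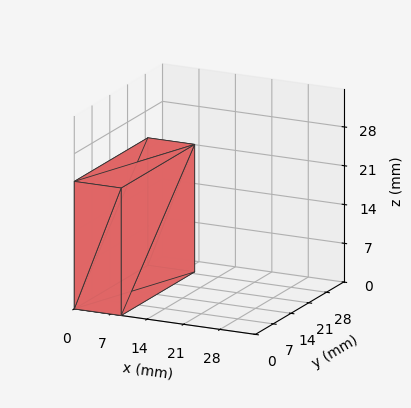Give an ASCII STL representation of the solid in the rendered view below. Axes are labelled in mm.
Reading the render: the shape is a rectangular box, roughly 9 × 29 mm footprint and 23 mm tall (dimensions read to the nearest mm from the axis ticks). For the STL, each face is triangulated and given an outward normal.

solid part
  facet normal 0.0000 0.0000 -1.0000
    outer loop
      vertex 9.00 29.00 0.00
      vertex 9.00 0.00 0.00
      vertex 0.00 0.00 0.00
    endloop
  endfacet
  facet normal 0.0000 0.0000 -1.0000
    outer loop
      vertex 0.00 29.00 0.00
      vertex 9.00 29.00 0.00
      vertex 0.00 0.00 0.00
    endloop
  endfacet
  facet normal 0.0000 0.0000 1.0000
    outer loop
      vertex 0.00 0.00 23.00
      vertex 9.00 0.00 23.00
      vertex 9.00 29.00 23.00
    endloop
  endfacet
  facet normal 0.0000 0.0000 1.0000
    outer loop
      vertex 0.00 0.00 23.00
      vertex 9.00 29.00 23.00
      vertex 0.00 29.00 23.00
    endloop
  endfacet
  facet normal 0.0000 -1.0000 0.0000
    outer loop
      vertex 0.00 0.00 0.00
      vertex 9.00 0.00 0.00
      vertex 9.00 0.00 23.00
    endloop
  endfacet
  facet normal 0.0000 -1.0000 0.0000
    outer loop
      vertex 0.00 0.00 0.00
      vertex 9.00 0.00 23.00
      vertex 0.00 0.00 23.00
    endloop
  endfacet
  facet normal 0.0000 1.0000 0.0000
    outer loop
      vertex 9.00 29.00 23.00
      vertex 9.00 29.00 0.00
      vertex 0.00 29.00 0.00
    endloop
  endfacet
  facet normal 0.0000 1.0000 0.0000
    outer loop
      vertex 0.00 29.00 23.00
      vertex 9.00 29.00 23.00
      vertex 0.00 29.00 0.00
    endloop
  endfacet
  facet normal -1.0000 0.0000 0.0000
    outer loop
      vertex 0.00 29.00 23.00
      vertex 0.00 29.00 0.00
      vertex 0.00 0.00 0.00
    endloop
  endfacet
  facet normal -1.0000 0.0000 0.0000
    outer loop
      vertex 0.00 0.00 23.00
      vertex 0.00 29.00 23.00
      vertex 0.00 0.00 0.00
    endloop
  endfacet
  facet normal 1.0000 0.0000 0.0000
    outer loop
      vertex 9.00 0.00 0.00
      vertex 9.00 29.00 0.00
      vertex 9.00 29.00 23.00
    endloop
  endfacet
  facet normal 1.0000 0.0000 0.0000
    outer loop
      vertex 9.00 0.00 0.00
      vertex 9.00 29.00 23.00
      vertex 9.00 0.00 23.00
    endloop
  endfacet
endsolid part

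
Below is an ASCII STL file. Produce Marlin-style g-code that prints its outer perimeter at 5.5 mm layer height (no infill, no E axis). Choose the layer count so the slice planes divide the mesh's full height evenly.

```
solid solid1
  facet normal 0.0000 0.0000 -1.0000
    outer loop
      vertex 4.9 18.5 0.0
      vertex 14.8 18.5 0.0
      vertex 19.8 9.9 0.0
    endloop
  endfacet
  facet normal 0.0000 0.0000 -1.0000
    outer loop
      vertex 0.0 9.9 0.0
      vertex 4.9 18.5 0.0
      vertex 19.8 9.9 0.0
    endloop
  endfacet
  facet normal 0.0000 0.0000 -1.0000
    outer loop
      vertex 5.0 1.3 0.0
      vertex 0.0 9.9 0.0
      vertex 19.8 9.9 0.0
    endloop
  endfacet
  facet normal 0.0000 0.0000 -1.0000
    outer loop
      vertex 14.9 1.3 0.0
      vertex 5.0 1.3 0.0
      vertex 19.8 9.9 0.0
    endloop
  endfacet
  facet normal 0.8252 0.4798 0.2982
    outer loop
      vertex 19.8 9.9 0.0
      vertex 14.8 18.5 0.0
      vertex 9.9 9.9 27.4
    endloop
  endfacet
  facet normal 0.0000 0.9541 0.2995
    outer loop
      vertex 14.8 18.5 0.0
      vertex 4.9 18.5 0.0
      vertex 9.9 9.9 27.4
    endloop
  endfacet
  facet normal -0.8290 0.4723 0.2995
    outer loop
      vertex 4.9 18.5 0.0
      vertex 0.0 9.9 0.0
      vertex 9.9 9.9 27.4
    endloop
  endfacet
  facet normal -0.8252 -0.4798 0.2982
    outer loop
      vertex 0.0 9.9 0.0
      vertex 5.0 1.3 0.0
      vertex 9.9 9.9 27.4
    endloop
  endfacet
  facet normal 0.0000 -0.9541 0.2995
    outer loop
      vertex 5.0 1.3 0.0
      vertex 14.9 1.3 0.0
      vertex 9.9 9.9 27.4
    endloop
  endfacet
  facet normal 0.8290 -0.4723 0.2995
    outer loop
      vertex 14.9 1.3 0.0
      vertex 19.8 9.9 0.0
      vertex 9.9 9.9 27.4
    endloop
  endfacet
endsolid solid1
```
; perimeter-only toolpath
G21 ; units = mm
G90 ; absolute positioning
G28 ; home
; layer 1
G0 Z5.5
G0 X17.8 Y9.9
G1 X13.8 Y16.8
G1 X5.9 Y16.8
G1 X2.0 Y9.9
G1 X6.0 Y3.0
G1 X13.9 Y3.0
G1 X17.8 Y9.9
; layer 2
G0 Z11.0
G0 X15.8 Y9.9
G1 X12.8 Y15.1
G1 X6.9 Y15.1
G1 X4.0 Y9.9
G1 X7.0 Y4.7
G1 X12.9 Y4.7
G1 X15.8 Y9.9
; layer 3
G0 Z16.4
G0 X13.9 Y9.9
G1 X11.9 Y13.3
G1 X7.9 Y13.3
G1 X5.9 Y9.9
G1 X7.9 Y6.5
G1 X11.9 Y6.5
G1 X13.9 Y9.9
; layer 4
G0 Z21.9
G0 X11.9 Y9.9
G1 X10.9 Y11.6
G1 X8.9 Y11.6
G1 X7.9 Y9.9
G1 X8.9 Y8.2
G1 X10.9 Y8.2
G1 X11.9 Y9.9
M2 ; end

The solid is a regular 6-sided pyramid, base circumscribed radius ≈ 9.9 mm, apex at z ≈ 27.4 mm. Slicing at Δz = 5.5 mm — 5 equal slices spanning the solid's height, so layer i sits at z = i·h/5 — gives 4 non-empty perimeters. Each is a 6-segment closed polygon; G0 lifts to the layer z and rapids to the start vertex, then G1 traces the edges. The cross-section shrinks linearly with z (the slice at the apex is degenerate and omitted).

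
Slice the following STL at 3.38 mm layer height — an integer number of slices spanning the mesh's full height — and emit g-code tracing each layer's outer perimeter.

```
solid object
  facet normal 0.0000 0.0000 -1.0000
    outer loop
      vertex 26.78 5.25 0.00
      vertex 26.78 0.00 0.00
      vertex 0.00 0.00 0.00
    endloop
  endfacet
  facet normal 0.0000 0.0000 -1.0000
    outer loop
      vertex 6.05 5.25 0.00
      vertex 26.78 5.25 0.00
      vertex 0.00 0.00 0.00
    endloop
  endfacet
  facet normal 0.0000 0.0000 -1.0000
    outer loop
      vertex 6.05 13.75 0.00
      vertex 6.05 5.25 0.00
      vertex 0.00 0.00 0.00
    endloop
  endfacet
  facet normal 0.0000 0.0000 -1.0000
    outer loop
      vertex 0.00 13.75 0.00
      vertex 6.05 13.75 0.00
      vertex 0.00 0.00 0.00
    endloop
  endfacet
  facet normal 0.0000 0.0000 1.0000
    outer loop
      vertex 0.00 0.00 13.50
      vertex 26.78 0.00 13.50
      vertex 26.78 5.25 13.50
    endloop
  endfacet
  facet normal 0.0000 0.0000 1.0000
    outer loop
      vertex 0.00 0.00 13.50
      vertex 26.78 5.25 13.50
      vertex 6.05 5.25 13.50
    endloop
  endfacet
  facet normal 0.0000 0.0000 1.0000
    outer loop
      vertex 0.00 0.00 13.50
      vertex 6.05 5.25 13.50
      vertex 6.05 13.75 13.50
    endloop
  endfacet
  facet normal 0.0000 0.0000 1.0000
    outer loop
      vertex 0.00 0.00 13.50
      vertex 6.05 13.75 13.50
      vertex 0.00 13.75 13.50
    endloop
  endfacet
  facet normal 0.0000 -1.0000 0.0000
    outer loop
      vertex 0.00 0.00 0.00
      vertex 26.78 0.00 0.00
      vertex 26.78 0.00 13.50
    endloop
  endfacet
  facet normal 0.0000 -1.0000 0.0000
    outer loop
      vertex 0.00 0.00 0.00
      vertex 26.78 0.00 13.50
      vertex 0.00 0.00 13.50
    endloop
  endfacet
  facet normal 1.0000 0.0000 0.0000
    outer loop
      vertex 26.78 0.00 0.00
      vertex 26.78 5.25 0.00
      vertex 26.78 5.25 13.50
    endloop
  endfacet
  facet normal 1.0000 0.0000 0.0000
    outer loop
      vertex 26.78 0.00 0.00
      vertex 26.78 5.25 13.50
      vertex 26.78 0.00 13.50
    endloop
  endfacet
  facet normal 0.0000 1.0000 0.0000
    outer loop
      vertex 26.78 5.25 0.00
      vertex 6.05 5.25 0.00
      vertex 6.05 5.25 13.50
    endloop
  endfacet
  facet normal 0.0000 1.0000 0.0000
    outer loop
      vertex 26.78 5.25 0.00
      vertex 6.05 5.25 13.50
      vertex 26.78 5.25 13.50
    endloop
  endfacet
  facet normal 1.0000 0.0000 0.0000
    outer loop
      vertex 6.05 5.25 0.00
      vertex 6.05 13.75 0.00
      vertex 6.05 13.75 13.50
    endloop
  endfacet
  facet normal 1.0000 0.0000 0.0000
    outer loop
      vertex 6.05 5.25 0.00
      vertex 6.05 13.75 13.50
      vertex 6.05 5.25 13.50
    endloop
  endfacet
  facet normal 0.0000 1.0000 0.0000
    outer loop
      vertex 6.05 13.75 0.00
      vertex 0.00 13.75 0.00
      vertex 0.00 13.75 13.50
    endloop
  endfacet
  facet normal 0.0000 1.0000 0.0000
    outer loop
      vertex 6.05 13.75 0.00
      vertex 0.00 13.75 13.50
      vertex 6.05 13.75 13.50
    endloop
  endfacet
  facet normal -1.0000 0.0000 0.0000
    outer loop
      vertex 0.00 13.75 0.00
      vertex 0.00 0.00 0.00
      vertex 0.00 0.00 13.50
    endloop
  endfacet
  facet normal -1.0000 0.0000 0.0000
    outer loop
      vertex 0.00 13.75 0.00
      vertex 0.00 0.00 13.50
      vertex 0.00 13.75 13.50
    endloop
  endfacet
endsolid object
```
; perimeter-only toolpath
G21 ; units = mm
G90 ; absolute positioning
G28 ; home
; layer 1
G0 Z3.38
G0 X0.00 Y0.00
G1 X26.78 Y0.00
G1 X26.78 Y5.25
G1 X6.05 Y5.25
G1 X6.05 Y13.75
G1 X0.00 Y13.75
G1 X0.00 Y0.00
; layer 2
G0 Z6.75
G0 X0.00 Y0.00
G1 X26.78 Y0.00
G1 X26.78 Y5.25
G1 X6.05 Y5.25
G1 X6.05 Y13.75
G1 X0.00 Y13.75
G1 X0.00 Y0.00
; layer 3
G0 Z10.12
G0 X0.00 Y0.00
G1 X26.78 Y0.00
G1 X26.78 Y5.25
G1 X6.05 Y5.25
G1 X6.05 Y13.75
G1 X0.00 Y13.75
G1 X0.00 Y0.00
; layer 4
G0 Z13.50
G0 X0.00 Y0.00
G1 X26.78 Y0.00
G1 X26.78 Y5.25
G1 X6.05 Y5.25
G1 X6.05 Y13.75
G1 X0.00 Y13.75
G1 X0.00 Y0.00
M2 ; end

The solid is an L-shaped prism: outer 26.8 × 13.8 mm, arm thicknesses ≈ 5.25 mm (horizontal) and 6.05 mm (vertical), extruded 13.5 mm in z. Slicing at Δz = 3.38 mm — 4 equal slices spanning the solid's height, so layer i sits at z = i·h/4 — gives 4 non-empty perimeters. Each is a 6-segment closed polygon; G0 lifts to the layer z and rapids to the start vertex, then G1 traces the edges.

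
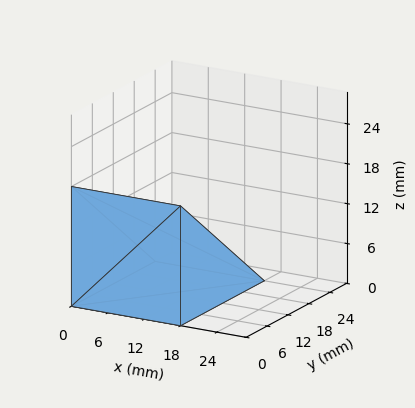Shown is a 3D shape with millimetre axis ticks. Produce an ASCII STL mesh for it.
Reading the render: the shape is a wedge (ramp): 18 × 24 mm base, rising to 18 mm along the y=0 edge and sloping linearly to z=0 at y=24 (dimensions read to the nearest mm from the axis ticks). For the STL, each face is triangulated and given an outward normal.

solid part
  facet normal 0.0000 0.0000 -1.0000
    outer loop
      vertex 18.0 24.0 0.0
      vertex 18.0 0.0 0.0
      vertex 0.0 0.0 0.0
    endloop
  endfacet
  facet normal 0.0000 0.0000 -1.0000
    outer loop
      vertex 0.0 24.0 0.0
      vertex 18.0 24.0 0.0
      vertex 0.0 0.0 0.0
    endloop
  endfacet
  facet normal 0.0000 -1.0000 0.0000
    outer loop
      vertex 0.0 0.0 0.0
      vertex 18.0 0.0 0.0
      vertex 18.0 0.0 18.0
    endloop
  endfacet
  facet normal 0.0000 -1.0000 0.0000
    outer loop
      vertex 0.0 0.0 0.0
      vertex 18.0 0.0 18.0
      vertex 0.0 0.0 18.0
    endloop
  endfacet
  facet normal 0.0000 0.6000 0.8000
    outer loop
      vertex 0.0 0.0 18.0
      vertex 18.0 0.0 18.0
      vertex 18.0 24.0 0.0
    endloop
  endfacet
  facet normal 0.0000 0.6000 0.8000
    outer loop
      vertex 0.0 0.0 18.0
      vertex 18.0 24.0 0.0
      vertex 0.0 24.0 0.0
    endloop
  endfacet
  facet normal -1.0000 0.0000 0.0000
    outer loop
      vertex 0.0 0.0 18.0
      vertex 0.0 24.0 0.0
      vertex 0.0 0.0 0.0
    endloop
  endfacet
  facet normal 1.0000 0.0000 0.0000
    outer loop
      vertex 18.0 0.0 0.0
      vertex 18.0 24.0 0.0
      vertex 18.0 0.0 18.0
    endloop
  endfacet
endsolid part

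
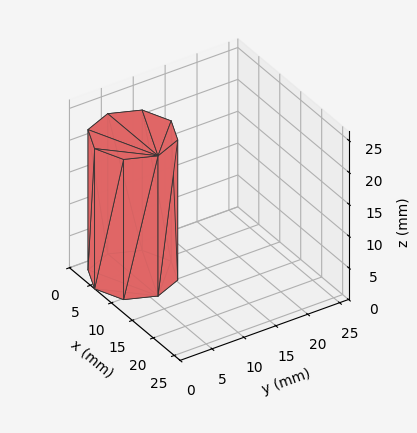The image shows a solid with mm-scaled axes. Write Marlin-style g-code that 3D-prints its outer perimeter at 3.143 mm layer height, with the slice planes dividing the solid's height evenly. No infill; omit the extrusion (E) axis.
Reading the render: the shape is a regular 8-sided prism (a cylinder approximated with 8 flat sides), circumscribed radius ≈ 6 mm, height ≈ 22 mm (dimensions read to the nearest mm from the axis ticks). For the g-code, the solid's height is divided into equal slices at the stated Δz and each level perimeter traced with G1 moves after a G0 lift.

; perimeter-only toolpath
G21 ; units = mm
G90 ; absolute positioning
G28 ; home
; layer 1
G0 Z3.143
G0 X12.000 Y6.000
G1 X10.243 Y10.243
G1 X6.000 Y12.000
G1 X1.757 Y10.243
G1 X0.000 Y6.000
G1 X1.757 Y1.757
G1 X6.000 Y0.000
G1 X10.243 Y1.757
G1 X12.000 Y6.000
; layer 2
G0 Z6.286
G0 X12.000 Y6.000
G1 X10.243 Y10.243
G1 X6.000 Y12.000
G1 X1.757 Y10.243
G1 X0.000 Y6.000
G1 X1.757 Y1.757
G1 X6.000 Y0.000
G1 X10.243 Y1.757
G1 X12.000 Y6.000
; layer 3
G0 Z9.429
G0 X12.000 Y6.000
G1 X10.243 Y10.243
G1 X6.000 Y12.000
G1 X1.757 Y10.243
G1 X0.000 Y6.000
G1 X1.757 Y1.757
G1 X6.000 Y0.000
G1 X10.243 Y1.757
G1 X12.000 Y6.000
; layer 4
G0 Z12.571
G0 X12.000 Y6.000
G1 X10.243 Y10.243
G1 X6.000 Y12.000
G1 X1.757 Y10.243
G1 X0.000 Y6.000
G1 X1.757 Y1.757
G1 X6.000 Y0.000
G1 X10.243 Y1.757
G1 X12.000 Y6.000
; layer 5
G0 Z15.714
G0 X12.000 Y6.000
G1 X10.243 Y10.243
G1 X6.000 Y12.000
G1 X1.757 Y10.243
G1 X0.000 Y6.000
G1 X1.757 Y1.757
G1 X6.000 Y0.000
G1 X10.243 Y1.757
G1 X12.000 Y6.000
; layer 6
G0 Z18.857
G0 X12.000 Y6.000
G1 X10.243 Y10.243
G1 X6.000 Y12.000
G1 X1.757 Y10.243
G1 X0.000 Y6.000
G1 X1.757 Y1.757
G1 X6.000 Y0.000
G1 X10.243 Y1.757
G1 X12.000 Y6.000
; layer 7
G0 Z22.000
G0 X12.000 Y6.000
G1 X10.243 Y10.243
G1 X6.000 Y12.000
G1 X1.757 Y10.243
G1 X0.000 Y6.000
G1 X1.757 Y1.757
G1 X6.000 Y0.000
G1 X10.243 Y1.757
G1 X12.000 Y6.000
M2 ; end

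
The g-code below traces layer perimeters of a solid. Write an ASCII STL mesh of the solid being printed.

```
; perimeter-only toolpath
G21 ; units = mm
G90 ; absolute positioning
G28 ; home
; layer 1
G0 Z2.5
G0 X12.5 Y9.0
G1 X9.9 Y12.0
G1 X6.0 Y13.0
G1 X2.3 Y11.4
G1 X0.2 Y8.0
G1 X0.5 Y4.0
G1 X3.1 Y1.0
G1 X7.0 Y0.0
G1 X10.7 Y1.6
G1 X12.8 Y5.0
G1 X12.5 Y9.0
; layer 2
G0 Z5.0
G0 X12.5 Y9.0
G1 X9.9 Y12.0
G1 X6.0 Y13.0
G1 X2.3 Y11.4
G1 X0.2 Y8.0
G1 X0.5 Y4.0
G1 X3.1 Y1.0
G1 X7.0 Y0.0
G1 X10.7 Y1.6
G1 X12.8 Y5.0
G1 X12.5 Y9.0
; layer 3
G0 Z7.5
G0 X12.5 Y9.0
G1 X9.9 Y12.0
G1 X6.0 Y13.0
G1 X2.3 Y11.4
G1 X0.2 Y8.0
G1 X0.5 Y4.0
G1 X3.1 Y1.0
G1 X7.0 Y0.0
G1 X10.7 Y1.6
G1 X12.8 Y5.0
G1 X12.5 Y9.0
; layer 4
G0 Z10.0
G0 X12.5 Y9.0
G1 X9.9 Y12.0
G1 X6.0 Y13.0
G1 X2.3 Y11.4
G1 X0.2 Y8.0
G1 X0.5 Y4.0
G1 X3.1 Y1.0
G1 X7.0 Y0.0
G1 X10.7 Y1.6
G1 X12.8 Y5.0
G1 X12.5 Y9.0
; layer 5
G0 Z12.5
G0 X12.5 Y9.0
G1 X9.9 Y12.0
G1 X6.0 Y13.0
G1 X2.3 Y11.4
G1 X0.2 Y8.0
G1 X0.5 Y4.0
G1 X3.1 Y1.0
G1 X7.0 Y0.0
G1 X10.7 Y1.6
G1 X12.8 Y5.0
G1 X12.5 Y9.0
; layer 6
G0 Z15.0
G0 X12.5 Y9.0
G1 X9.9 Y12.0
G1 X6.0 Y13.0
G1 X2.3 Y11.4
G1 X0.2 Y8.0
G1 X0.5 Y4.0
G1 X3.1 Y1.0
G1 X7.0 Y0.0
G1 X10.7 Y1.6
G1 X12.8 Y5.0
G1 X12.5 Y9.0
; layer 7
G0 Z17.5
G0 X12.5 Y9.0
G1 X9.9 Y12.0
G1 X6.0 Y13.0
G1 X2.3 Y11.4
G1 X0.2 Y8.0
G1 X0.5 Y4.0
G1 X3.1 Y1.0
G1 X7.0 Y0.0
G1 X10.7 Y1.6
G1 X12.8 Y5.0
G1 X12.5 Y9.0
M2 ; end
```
solid part
  facet normal 0.0000 0.0000 -1.0000
    outer loop
      vertex 6.0 13.0 0.0
      vertex 9.9 12.0 0.0
      vertex 12.5 9.0 0.0
    endloop
  endfacet
  facet normal 0.0000 0.0000 -1.0000
    outer loop
      vertex 2.3 11.4 0.0
      vertex 6.0 13.0 0.0
      vertex 12.5 9.0 0.0
    endloop
  endfacet
  facet normal 0.0000 0.0000 -1.0000
    outer loop
      vertex 0.2 8.0 0.0
      vertex 2.3 11.4 0.0
      vertex 12.5 9.0 0.0
    endloop
  endfacet
  facet normal 0.0000 0.0000 -1.0000
    outer loop
      vertex 0.5 4.0 0.0
      vertex 0.2 8.0 0.0
      vertex 12.5 9.0 0.0
    endloop
  endfacet
  facet normal 0.0000 0.0000 -1.0000
    outer loop
      vertex 3.1 1.0 0.0
      vertex 0.5 4.0 0.0
      vertex 12.5 9.0 0.0
    endloop
  endfacet
  facet normal 0.0000 0.0000 -1.0000
    outer loop
      vertex 7.0 0.0 0.0
      vertex 3.1 1.0 0.0
      vertex 12.5 9.0 0.0
    endloop
  endfacet
  facet normal 0.0000 0.0000 -1.0000
    outer loop
      vertex 10.7 1.6 0.0
      vertex 7.0 0.0 0.0
      vertex 12.5 9.0 0.0
    endloop
  endfacet
  facet normal 0.0000 0.0000 -1.0000
    outer loop
      vertex 12.8 5.0 0.0
      vertex 10.7 1.6 0.0
      vertex 12.5 9.0 0.0
    endloop
  endfacet
  facet normal 0.0000 0.0000 1.0000
    outer loop
      vertex 12.5 9.0 17.5
      vertex 9.9 12.0 17.5
      vertex 6.0 13.0 17.5
    endloop
  endfacet
  facet normal 0.0000 0.0000 1.0000
    outer loop
      vertex 12.5 9.0 17.5
      vertex 6.0 13.0 17.5
      vertex 2.3 11.4 17.5
    endloop
  endfacet
  facet normal 0.0000 0.0000 1.0000
    outer loop
      vertex 12.5 9.0 17.5
      vertex 2.3 11.4 17.5
      vertex 0.2 8.0 17.5
    endloop
  endfacet
  facet normal 0.0000 0.0000 1.0000
    outer loop
      vertex 12.5 9.0 17.5
      vertex 0.2 8.0 17.5
      vertex 0.5 4.0 17.5
    endloop
  endfacet
  facet normal 0.0000 0.0000 1.0000
    outer loop
      vertex 12.5 9.0 17.5
      vertex 0.5 4.0 17.5
      vertex 3.1 1.0 17.5
    endloop
  endfacet
  facet normal 0.0000 0.0000 1.0000
    outer loop
      vertex 12.5 9.0 17.5
      vertex 3.1 1.0 17.5
      vertex 7.0 0.0 17.5
    endloop
  endfacet
  facet normal 0.0000 0.0000 1.0000
    outer loop
      vertex 12.5 9.0 17.5
      vertex 7.0 0.0 17.5
      vertex 10.7 1.6 17.5
    endloop
  endfacet
  facet normal 0.0000 0.0000 1.0000
    outer loop
      vertex 12.5 9.0 17.5
      vertex 10.7 1.6 17.5
      vertex 12.8 5.0 17.5
    endloop
  endfacet
  facet normal 0.7557 0.6549 0.0000
    outer loop
      vertex 12.5 9.0 0.0
      vertex 9.9 12.0 0.0
      vertex 9.9 12.0 17.5
    endloop
  endfacet
  facet normal 0.7557 0.6549 0.0000
    outer loop
      vertex 12.5 9.0 0.0
      vertex 9.9 12.0 17.5
      vertex 12.5 9.0 17.5
    endloop
  endfacet
  facet normal 0.2484 0.9687 0.0000
    outer loop
      vertex 9.9 12.0 0.0
      vertex 6.0 13.0 0.0
      vertex 6.0 13.0 17.5
    endloop
  endfacet
  facet normal 0.2484 0.9687 0.0000
    outer loop
      vertex 9.9 12.0 0.0
      vertex 6.0 13.0 17.5
      vertex 9.9 12.0 17.5
    endloop
  endfacet
  facet normal -0.3969 0.9179 0.0000
    outer loop
      vertex 6.0 13.0 0.0
      vertex 2.3 11.4 0.0
      vertex 2.3 11.4 17.5
    endloop
  endfacet
  facet normal -0.3969 0.9179 0.0000
    outer loop
      vertex 6.0 13.0 0.0
      vertex 2.3 11.4 17.5
      vertex 6.0 13.0 17.5
    endloop
  endfacet
  facet normal -0.8508 0.5255 0.0000
    outer loop
      vertex 2.3 11.4 0.0
      vertex 0.2 8.0 0.0
      vertex 0.2 8.0 17.5
    endloop
  endfacet
  facet normal -0.8508 0.5255 0.0000
    outer loop
      vertex 2.3 11.4 0.0
      vertex 0.2 8.0 17.5
      vertex 2.3 11.4 17.5
    endloop
  endfacet
  facet normal -0.9972 -0.0748 0.0000
    outer loop
      vertex 0.2 8.0 0.0
      vertex 0.5 4.0 0.0
      vertex 0.5 4.0 17.5
    endloop
  endfacet
  facet normal -0.9972 -0.0748 0.0000
    outer loop
      vertex 0.2 8.0 0.0
      vertex 0.5 4.0 17.5
      vertex 0.2 8.0 17.5
    endloop
  endfacet
  facet normal -0.7557 -0.6549 0.0000
    outer loop
      vertex 0.5 4.0 0.0
      vertex 3.1 1.0 0.0
      vertex 3.1 1.0 17.5
    endloop
  endfacet
  facet normal -0.7557 -0.6549 0.0000
    outer loop
      vertex 0.5 4.0 0.0
      vertex 3.1 1.0 17.5
      vertex 0.5 4.0 17.5
    endloop
  endfacet
  facet normal -0.2484 -0.9687 0.0000
    outer loop
      vertex 3.1 1.0 0.0
      vertex 7.0 0.0 0.0
      vertex 7.0 0.0 17.5
    endloop
  endfacet
  facet normal -0.2484 -0.9687 0.0000
    outer loop
      vertex 3.1 1.0 0.0
      vertex 7.0 0.0 17.5
      vertex 3.1 1.0 17.5
    endloop
  endfacet
  facet normal 0.3969 -0.9179 0.0000
    outer loop
      vertex 7.0 0.0 0.0
      vertex 10.7 1.6 0.0
      vertex 10.7 1.6 17.5
    endloop
  endfacet
  facet normal 0.3969 -0.9179 0.0000
    outer loop
      vertex 7.0 0.0 0.0
      vertex 10.7 1.6 17.5
      vertex 7.0 0.0 17.5
    endloop
  endfacet
  facet normal 0.8508 -0.5255 0.0000
    outer loop
      vertex 10.7 1.6 0.0
      vertex 12.8 5.0 0.0
      vertex 12.8 5.0 17.5
    endloop
  endfacet
  facet normal 0.8508 -0.5255 0.0000
    outer loop
      vertex 10.7 1.6 0.0
      vertex 12.8 5.0 17.5
      vertex 10.7 1.6 17.5
    endloop
  endfacet
  facet normal 0.9972 0.0748 0.0000
    outer loop
      vertex 12.8 5.0 0.0
      vertex 12.5 9.0 0.0
      vertex 12.5 9.0 17.5
    endloop
  endfacet
  facet normal 0.9972 0.0748 0.0000
    outer loop
      vertex 12.8 5.0 0.0
      vertex 12.5 9.0 17.5
      vertex 12.8 5.0 17.5
    endloop
  endfacet
endsolid part

The G0 Z moves step by Δz≈2.5 mm. Every layer's G1 loop is the same polygon, so the solid is a straight extrusion of it from z=0 to z≈17.5. Closing with flat bottom and top caps and triangulating gives 36 facets — a regular 10-sided prism (a cylinder approximated with 10 flat sides), circumscribed radius ≈ 6.5 mm, height ≈ 17.5 mm.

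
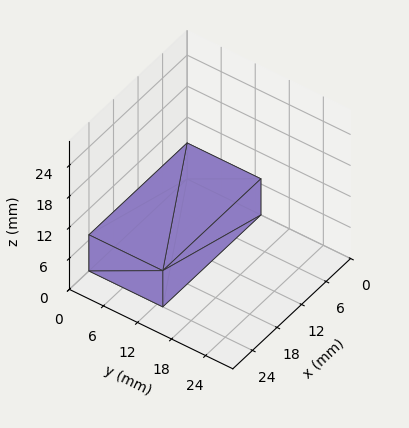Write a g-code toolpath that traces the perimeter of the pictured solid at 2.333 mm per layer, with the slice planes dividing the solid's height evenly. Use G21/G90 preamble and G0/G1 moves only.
Reading the render: the shape is a rectangular box, roughly 24 × 13 mm footprint and 7 mm tall (dimensions read to the nearest mm from the axis ticks). For the g-code, the solid's height is divided into equal slices at the stated Δz and each level perimeter traced with G1 moves after a G0 lift.

; perimeter-only toolpath
G21 ; units = mm
G90 ; absolute positioning
G28 ; home
; layer 1
G0 Z2.333
G0 X0.000 Y0.000
G1 X24.000 Y0.000
G1 X24.000 Y13.000
G1 X0.000 Y13.000
G1 X0.000 Y0.000
; layer 2
G0 Z4.667
G0 X0.000 Y0.000
G1 X24.000 Y0.000
G1 X24.000 Y13.000
G1 X0.000 Y13.000
G1 X0.000 Y0.000
; layer 3
G0 Z7.000
G0 X0.000 Y0.000
G1 X24.000 Y0.000
G1 X24.000 Y13.000
G1 X0.000 Y13.000
G1 X0.000 Y0.000
M2 ; end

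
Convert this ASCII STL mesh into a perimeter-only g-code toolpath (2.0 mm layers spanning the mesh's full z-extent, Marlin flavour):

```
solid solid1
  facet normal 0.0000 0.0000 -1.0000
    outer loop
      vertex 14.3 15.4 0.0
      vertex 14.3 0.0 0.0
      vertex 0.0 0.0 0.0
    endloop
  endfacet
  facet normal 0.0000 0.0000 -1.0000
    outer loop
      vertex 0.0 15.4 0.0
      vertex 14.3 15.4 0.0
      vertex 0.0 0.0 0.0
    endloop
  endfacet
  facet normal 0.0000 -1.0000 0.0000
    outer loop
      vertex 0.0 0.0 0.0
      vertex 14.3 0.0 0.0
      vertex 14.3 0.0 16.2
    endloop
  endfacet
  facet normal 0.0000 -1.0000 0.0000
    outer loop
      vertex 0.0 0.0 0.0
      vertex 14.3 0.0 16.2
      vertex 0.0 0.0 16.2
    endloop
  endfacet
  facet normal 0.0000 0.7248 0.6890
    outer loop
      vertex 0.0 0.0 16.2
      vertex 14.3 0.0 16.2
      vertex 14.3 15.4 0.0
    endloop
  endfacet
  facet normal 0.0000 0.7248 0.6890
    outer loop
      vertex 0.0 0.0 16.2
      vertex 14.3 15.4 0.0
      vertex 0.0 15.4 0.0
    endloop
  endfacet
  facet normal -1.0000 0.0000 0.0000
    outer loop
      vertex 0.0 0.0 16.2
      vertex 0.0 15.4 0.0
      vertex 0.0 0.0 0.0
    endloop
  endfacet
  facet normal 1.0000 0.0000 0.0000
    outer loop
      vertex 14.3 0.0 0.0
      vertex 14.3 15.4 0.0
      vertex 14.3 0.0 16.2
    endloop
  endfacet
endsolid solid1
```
; perimeter-only toolpath
G21 ; units = mm
G90 ; absolute positioning
G28 ; home
; layer 1
G0 Z2.0
G0 X0.0 Y0.0
G1 X14.3 Y0.0
G1 X14.3 Y13.5
G1 X0.0 Y13.5
G1 X0.0 Y0.0
; layer 2
G0 Z4.0
G0 X0.0 Y0.0
G1 X14.3 Y0.0
G1 X14.3 Y11.6
G1 X0.0 Y11.6
G1 X0.0 Y0.0
; layer 3
G0 Z6.1
G0 X0.0 Y0.0
G1 X14.3 Y0.0
G1 X14.3 Y9.6
G1 X0.0 Y9.6
G1 X0.0 Y0.0
; layer 4
G0 Z8.1
G0 X0.0 Y0.0
G1 X14.3 Y0.0
G1 X14.3 Y7.7
G1 X0.0 Y7.7
G1 X0.0 Y0.0
; layer 5
G0 Z10.1
G0 X0.0 Y0.0
G1 X14.3 Y0.0
G1 X14.3 Y5.8
G1 X0.0 Y5.8
G1 X0.0 Y0.0
; layer 6
G0 Z12.1
G0 X0.0 Y0.0
G1 X14.3 Y0.0
G1 X14.3 Y3.9
G1 X0.0 Y3.9
G1 X0.0 Y0.0
; layer 7
G0 Z14.2
G0 X0.0 Y0.0
G1 X14.3 Y0.0
G1 X14.3 Y1.9
G1 X0.0 Y1.9
G1 X0.0 Y0.0
M2 ; end

The solid is a wedge (ramp): 14.3 × 15.4 mm base, rising to 16.2 mm along the y=0 edge and sloping linearly to z=0 at y=15.4. Slicing at Δz = 2.0 mm — 8 equal slices spanning the solid's height, so layer i sits at z = i·h/8 — gives 7 non-empty perimeters. Each is a 4-segment closed polygon; G0 lifts to the layer z and rapids to the start vertex, then G1 traces the edges. The cross-section shrinks linearly with z (the slice at the apex is degenerate and omitted).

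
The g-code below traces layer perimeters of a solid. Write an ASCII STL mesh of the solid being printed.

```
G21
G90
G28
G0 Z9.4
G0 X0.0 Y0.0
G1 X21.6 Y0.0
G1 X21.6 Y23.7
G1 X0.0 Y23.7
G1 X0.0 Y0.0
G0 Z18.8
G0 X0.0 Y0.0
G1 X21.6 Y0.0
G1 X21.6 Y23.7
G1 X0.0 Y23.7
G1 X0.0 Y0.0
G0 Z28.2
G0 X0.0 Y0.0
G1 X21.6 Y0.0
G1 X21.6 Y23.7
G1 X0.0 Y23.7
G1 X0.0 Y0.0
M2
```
solid part
  facet normal 0.0000 0.0000 -1.0000
    outer loop
      vertex 21.6 23.7 0.0
      vertex 21.6 0.0 0.0
      vertex 0.0 0.0 0.0
    endloop
  endfacet
  facet normal 0.0000 0.0000 -1.0000
    outer loop
      vertex 0.0 23.7 0.0
      vertex 21.6 23.7 0.0
      vertex 0.0 0.0 0.0
    endloop
  endfacet
  facet normal 0.0000 0.0000 1.0000
    outer loop
      vertex 0.0 0.0 28.2
      vertex 21.6 0.0 28.2
      vertex 21.6 23.7 28.2
    endloop
  endfacet
  facet normal 0.0000 0.0000 1.0000
    outer loop
      vertex 0.0 0.0 28.2
      vertex 21.6 23.7 28.2
      vertex 0.0 23.7 28.2
    endloop
  endfacet
  facet normal 0.0000 -1.0000 0.0000
    outer loop
      vertex 0.0 0.0 0.0
      vertex 21.6 0.0 0.0
      vertex 21.6 0.0 28.2
    endloop
  endfacet
  facet normal 0.0000 -1.0000 0.0000
    outer loop
      vertex 0.0 0.0 0.0
      vertex 21.6 0.0 28.2
      vertex 0.0 0.0 28.2
    endloop
  endfacet
  facet normal 0.0000 1.0000 0.0000
    outer loop
      vertex 21.6 23.7 28.2
      vertex 21.6 23.7 0.0
      vertex 0.0 23.7 0.0
    endloop
  endfacet
  facet normal 0.0000 1.0000 0.0000
    outer loop
      vertex 0.0 23.7 28.2
      vertex 21.6 23.7 28.2
      vertex 0.0 23.7 0.0
    endloop
  endfacet
  facet normal -1.0000 0.0000 0.0000
    outer loop
      vertex 0.0 23.7 28.2
      vertex 0.0 23.7 0.0
      vertex 0.0 0.0 0.0
    endloop
  endfacet
  facet normal -1.0000 0.0000 0.0000
    outer loop
      vertex 0.0 0.0 28.2
      vertex 0.0 23.7 28.2
      vertex 0.0 0.0 0.0
    endloop
  endfacet
  facet normal 1.0000 0.0000 0.0000
    outer loop
      vertex 21.6 0.0 0.0
      vertex 21.6 23.7 0.0
      vertex 21.6 23.7 28.2
    endloop
  endfacet
  facet normal 1.0000 0.0000 0.0000
    outer loop
      vertex 21.6 0.0 0.0
      vertex 21.6 23.7 28.2
      vertex 21.6 0.0 28.2
    endloop
  endfacet
endsolid part

The G0 Z moves step by Δz≈9.4 mm. Every layer's G1 loop is the same polygon, so the solid is a straight extrusion of it from z=0 to z≈28.2. Closing with flat bottom and top caps and triangulating gives 12 facets — a rectangular box, roughly 21.6 × 23.7 mm footprint and 28.2 mm tall.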